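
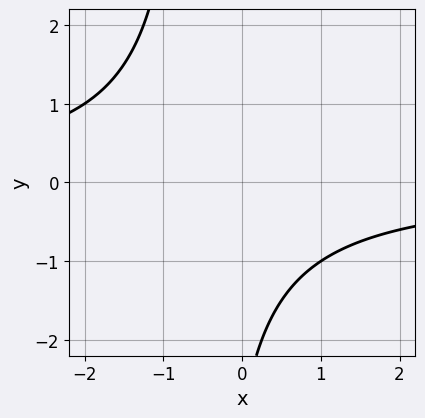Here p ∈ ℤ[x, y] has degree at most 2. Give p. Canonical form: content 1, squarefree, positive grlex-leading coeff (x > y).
(a) Degree: no degree-1 curve has this shape, so deg p = 2.
(b) Checking where it meets the axes: no x-intercept at any integer in the box; the curve avoids every integer y-axis point in the box.
(c) Matching integer coefficients to the picture gives p.

2*x*y + y + 3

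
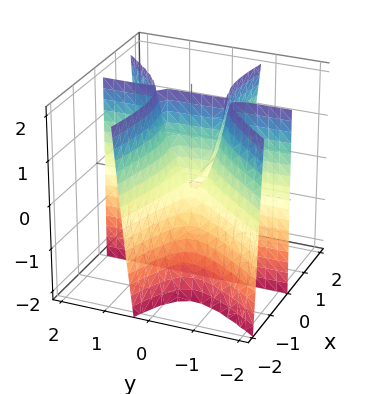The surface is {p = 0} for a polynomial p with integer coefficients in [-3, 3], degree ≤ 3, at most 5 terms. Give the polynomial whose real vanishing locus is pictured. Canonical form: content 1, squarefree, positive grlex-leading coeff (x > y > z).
(a) Degree: the shape is more complex than any degree-2 surface, so deg p = 3.
(b) Observable constraints: it crosses the x-axis at the gridline x = 0; every point of the z-axis in the box is on the surface; every point of the y-axis in the box is on the surface.
(c) Putting this together gives p.

x^3 + 3*x^2*y - 3*x*y^2 + x*z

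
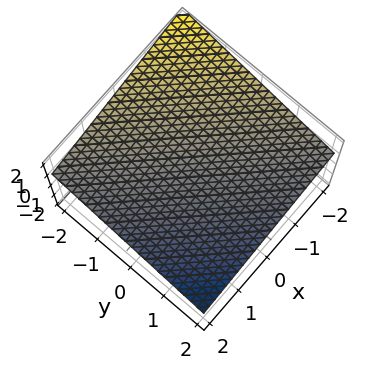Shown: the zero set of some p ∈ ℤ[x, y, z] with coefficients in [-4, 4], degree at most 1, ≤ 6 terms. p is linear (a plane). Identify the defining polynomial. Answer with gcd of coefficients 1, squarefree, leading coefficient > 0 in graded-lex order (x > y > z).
x + y + 3*z - 2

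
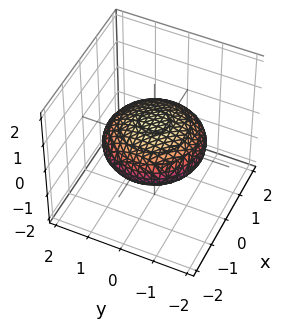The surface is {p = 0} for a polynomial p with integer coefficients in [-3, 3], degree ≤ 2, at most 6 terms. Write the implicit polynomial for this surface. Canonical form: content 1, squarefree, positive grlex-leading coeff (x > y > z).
x^2 + y^2 + 3*z^2 - 2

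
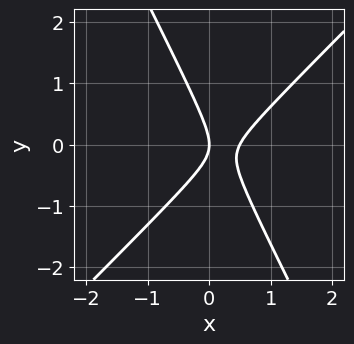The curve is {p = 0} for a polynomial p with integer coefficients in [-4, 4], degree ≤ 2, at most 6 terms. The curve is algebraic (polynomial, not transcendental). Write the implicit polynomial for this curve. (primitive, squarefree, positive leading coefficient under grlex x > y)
1. deg p = 2.
2. Checking where it meets the axes: it crosses the x-axis at the gridline x = 0; it meets the y-axis at y = 0 (among the integer gridlines).
3. Assembling these constraints gives the stated polynomial.

2*x^2 - x*y - y^2 - x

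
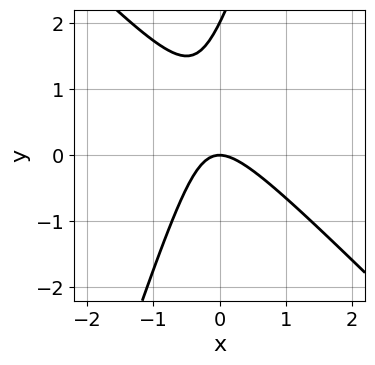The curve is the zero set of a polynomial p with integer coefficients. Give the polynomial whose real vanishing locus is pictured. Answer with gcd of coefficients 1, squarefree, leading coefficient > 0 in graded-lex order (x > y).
3*x^2 + 2*x*y - y^2 + 2*y

1. Degree: no degree-1 curve has this shape, so deg p = 2.
2. Against the integer gridlines: the y-axis gridline crossings are at y ∈ {0, 2}; it crosses the x-axis at the gridline x = 0.
3. The integer polynomial consistent with all of this is the stated p.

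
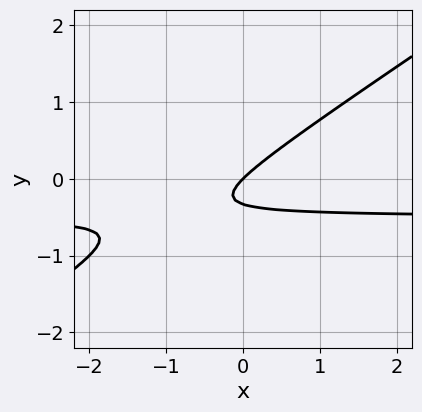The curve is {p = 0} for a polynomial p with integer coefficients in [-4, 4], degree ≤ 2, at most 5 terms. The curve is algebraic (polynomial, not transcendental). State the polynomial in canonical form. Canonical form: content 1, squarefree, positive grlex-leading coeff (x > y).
2*x*y - 3*y^2 + x - y

Degree: no degree-1 curve has this shape, so deg p = 2.
Observable constraints: it meets the x-axis at x = 0 (among the integer gridlines); one y-axis crossing is at y = 0.
The integer polynomial consistent with all of this is the stated p.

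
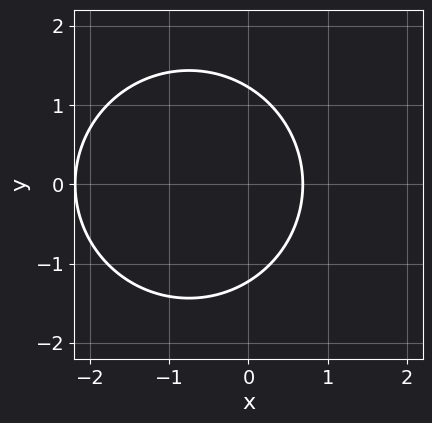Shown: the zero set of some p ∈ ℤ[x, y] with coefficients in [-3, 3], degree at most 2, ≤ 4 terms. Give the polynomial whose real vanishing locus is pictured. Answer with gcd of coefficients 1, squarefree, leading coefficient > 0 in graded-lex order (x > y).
2*x^2 + 2*y^2 + 3*x - 3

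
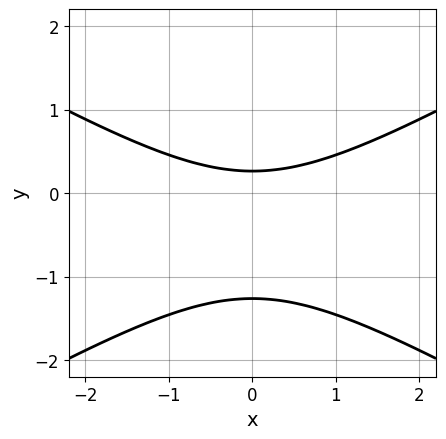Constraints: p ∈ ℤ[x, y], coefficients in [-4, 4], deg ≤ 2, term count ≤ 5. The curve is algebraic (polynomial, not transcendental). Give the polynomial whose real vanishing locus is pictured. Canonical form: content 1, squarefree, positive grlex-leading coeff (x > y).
x^2 - 3*y^2 - 3*y + 1

First, deg p = 2.
Then, symmetries: it's symmetric under x → −x, forcing even powers of x.
Then, reading off the gridlines: it misses every integer gridline on the x-axis.
Finally, matching integer coefficients to the picture gives p.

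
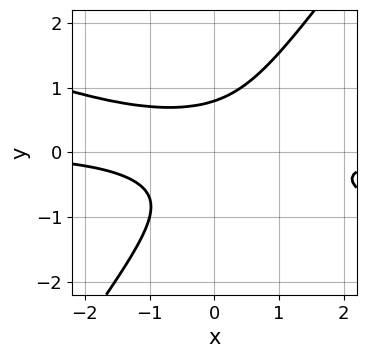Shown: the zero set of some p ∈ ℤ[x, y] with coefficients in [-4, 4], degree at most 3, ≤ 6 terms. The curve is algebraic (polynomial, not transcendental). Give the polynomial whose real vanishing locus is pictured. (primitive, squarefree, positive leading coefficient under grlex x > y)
Degree: a generic line meets the curve in up to 3 points, so deg p = 3.
Against the integer gridlines: it misses every integer gridline on the x-axis.
Matching integer coefficients to the picture gives p.

x^2*y + 2*x*y^2 - 2*y^3 + 1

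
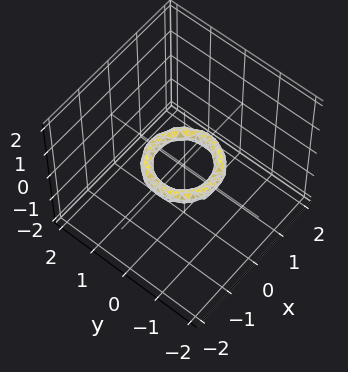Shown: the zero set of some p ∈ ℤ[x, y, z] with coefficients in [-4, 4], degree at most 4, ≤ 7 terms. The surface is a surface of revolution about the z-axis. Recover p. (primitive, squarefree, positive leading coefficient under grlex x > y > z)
2*x^4 + 4*x^2*y^2 + 2*y^4 - 3*x^2 - 3*y^2 + 3*z^2 + 1

Degree: no degree-3 surface has this shape, so deg p = 4.
Symmetries: the z-axis is an axis of rotation, so x and y enter only as x² + y².
Checking where it meets the axes: a circular section at z = 0 has radius between 0 and 1; among the integer gridlines, it crosses the y-axis at y ∈ {-1, 1}; no z-intercept at any integer in the box.
The integer polynomial consistent with all of this is the stated p. Check: (1, 0, 0) on the x-axis lies on the surface, and p(1, 0, 0) = 0. ✓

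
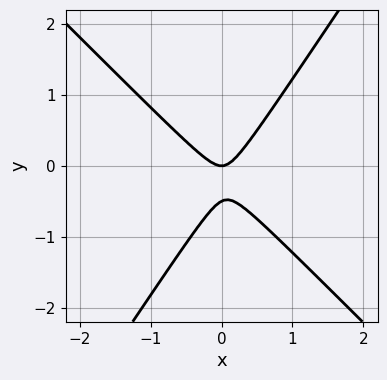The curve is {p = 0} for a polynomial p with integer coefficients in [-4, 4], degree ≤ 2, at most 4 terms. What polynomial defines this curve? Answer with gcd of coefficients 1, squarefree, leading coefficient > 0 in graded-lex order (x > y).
3*x^2 + x*y - 2*y^2 - y

(a) The degree is 2 — the shape is more complex than any degree-1 curve.
(b) Checking where it meets the axes: it meets the x-axis at x = 0 (among the integer gridlines); it meets the y-axis at y = 0 (among the integer gridlines).
(c) Solving for integer coefficients yields p as stated.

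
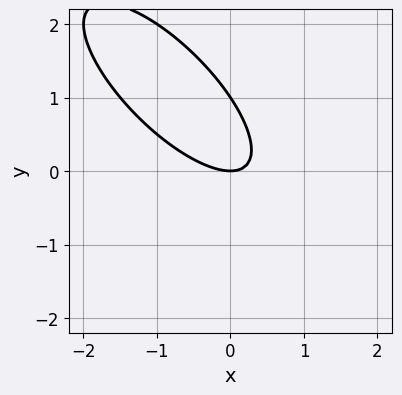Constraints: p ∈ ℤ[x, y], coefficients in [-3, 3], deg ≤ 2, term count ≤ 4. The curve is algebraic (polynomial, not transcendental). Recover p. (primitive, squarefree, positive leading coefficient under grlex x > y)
2*x^2 + 3*x*y + 2*y^2 - 2*y

1. deg p = 2. A generic line meets the curve in up to 2 points.
2. Observable constraints: one x-axis crossing is at x = 0; the y-axis gridline crossings are at y ∈ {0, 1}.
3. Solving for integer coefficients yields p as stated.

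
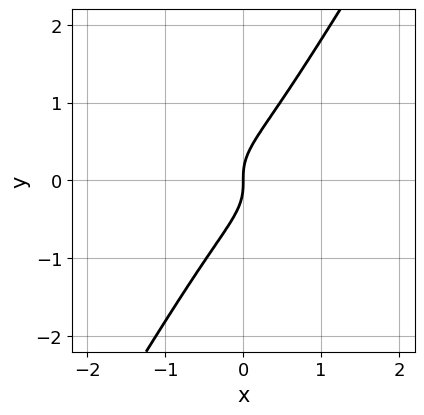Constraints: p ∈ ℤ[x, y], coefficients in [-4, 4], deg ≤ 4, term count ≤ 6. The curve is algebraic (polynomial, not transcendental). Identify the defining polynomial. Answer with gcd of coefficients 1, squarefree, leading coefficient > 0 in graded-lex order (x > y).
deg p = 3. No degree-2 curve has this shape.
Reading off the gridlines: one x-axis crossing is at x = 0; it meets the y-axis at y = 0 (among the integer gridlines).
Together with the visible shape, these determine p as stated.

x^3 + 3*x*y^2 - 2*y^3 + x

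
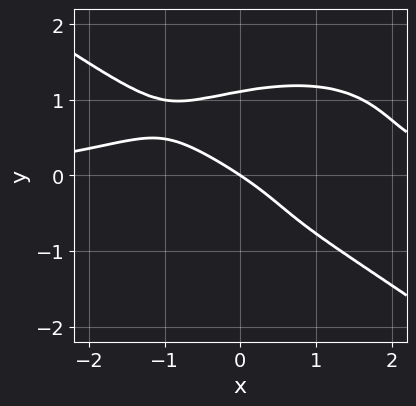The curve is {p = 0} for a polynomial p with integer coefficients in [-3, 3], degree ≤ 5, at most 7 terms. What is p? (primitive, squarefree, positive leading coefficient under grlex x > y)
Degree: no degree-3 curve has this shape, so deg p = 4.
From the axis intercepts and sections: one y-axis crossing is at y = 0; it crosses the x-axis at the gridline x = 0.
Together with the visible shape, these determine p as stated.

x^3*y + 3*y^4 - y^2 - 2*x - 3*y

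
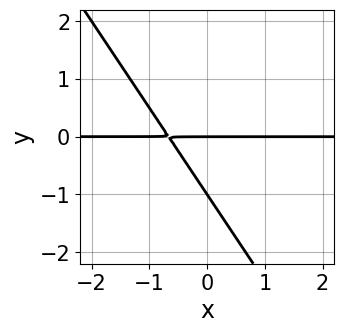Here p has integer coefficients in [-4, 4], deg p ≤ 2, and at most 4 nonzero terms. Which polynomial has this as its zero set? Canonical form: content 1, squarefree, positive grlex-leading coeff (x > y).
First, deg p = 2. A generic line meets the curve in up to 2 points.
Then, from the visible intercepts: among the integer gridlines, it crosses the y-axis at y ∈ {-1, 0}; the visible x-axis segment lies entirely on the curve.
Finally, solving for integer coefficients yields p as stated.

3*x*y + 2*y^2 + 2*y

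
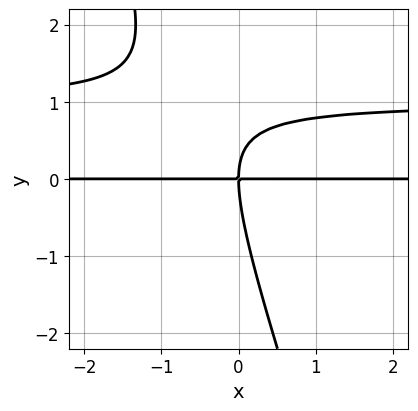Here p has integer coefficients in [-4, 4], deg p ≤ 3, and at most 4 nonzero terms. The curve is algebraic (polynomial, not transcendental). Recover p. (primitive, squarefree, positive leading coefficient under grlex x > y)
3*x*y^2 + y^3 - 3*x*y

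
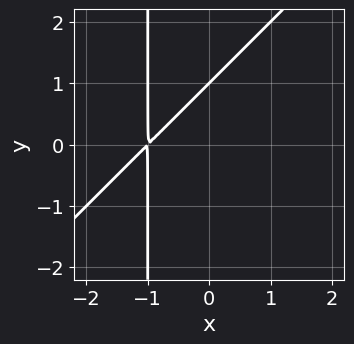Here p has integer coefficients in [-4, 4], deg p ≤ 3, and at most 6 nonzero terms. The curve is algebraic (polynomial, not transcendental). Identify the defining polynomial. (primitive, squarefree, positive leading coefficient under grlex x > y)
x^2 - x*y + 2*x - y + 1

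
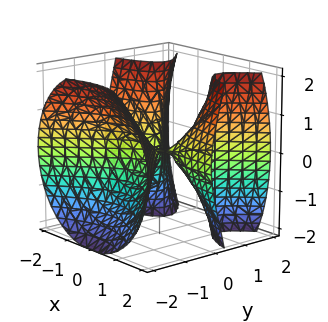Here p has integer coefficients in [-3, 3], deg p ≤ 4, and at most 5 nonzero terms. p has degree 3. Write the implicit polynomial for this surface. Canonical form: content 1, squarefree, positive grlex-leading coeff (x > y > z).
First, the degree is 3 — the shape is more complex than any degree-2 surface.
Next, reading off the gridlines: one y-axis crossing is at y = 0; it meets the z-axis at z = 0 (among the integer gridlines); the visible x-axis segment lies entirely on the surface.
Finally, these observations pin down the coefficients.

3*x^2*y - 3*y^3 + 2*y*z^2 - 2*z^2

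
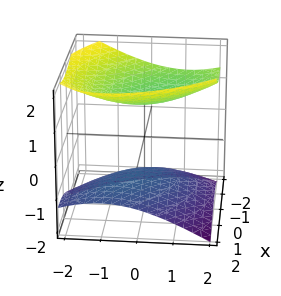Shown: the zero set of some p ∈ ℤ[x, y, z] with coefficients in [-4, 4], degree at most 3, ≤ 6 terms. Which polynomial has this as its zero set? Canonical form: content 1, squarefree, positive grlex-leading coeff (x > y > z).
The picture has 2 separate pieces. Treating them together as one polynomial.
The degree is 2 — no degree-1 surface has this shape.
Observable constraints: among the integer gridlines, it crosses the z-axis at z ∈ {-1, 1}; no y-intercept at any integer in the box; it misses every integer gridline on the x-axis.
Fitting integer coefficients to these (and the overall shape) gives p.

x^2 + x*y + x*z + y^2 - 2*z^2 + 2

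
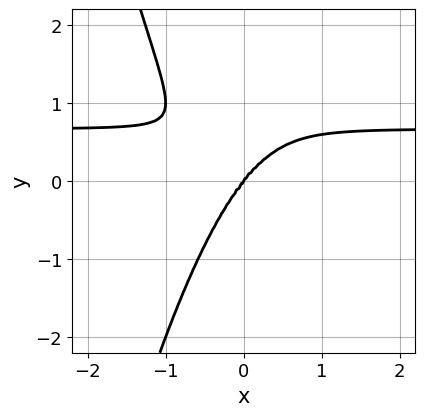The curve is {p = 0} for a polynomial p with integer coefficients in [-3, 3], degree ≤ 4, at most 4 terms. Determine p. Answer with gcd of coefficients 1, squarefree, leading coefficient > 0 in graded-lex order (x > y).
3*x^3*y - 2*x^3 + y^3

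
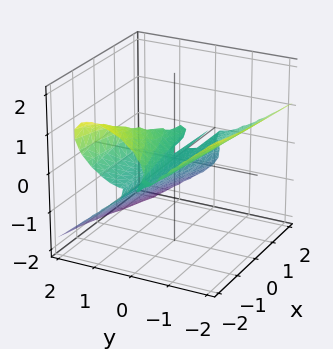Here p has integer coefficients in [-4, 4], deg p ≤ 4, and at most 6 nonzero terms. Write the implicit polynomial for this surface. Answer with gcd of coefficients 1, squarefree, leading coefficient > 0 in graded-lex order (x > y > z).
First, deg p = 3. No degree-2 surface has this shape.
Then, from the visible intercepts: the visible x-axis segment lies entirely on the surface; it meets the z-axis at z = 0 (among the integer gridlines); one y-axis crossing is at y = 0.
Finally, solving for integer coefficients yields p as stated.

x*z^2 + y^3 + 2*z^3 - 2*y*z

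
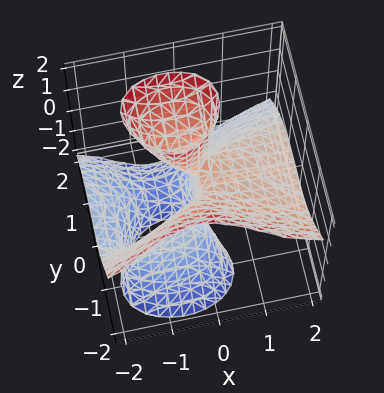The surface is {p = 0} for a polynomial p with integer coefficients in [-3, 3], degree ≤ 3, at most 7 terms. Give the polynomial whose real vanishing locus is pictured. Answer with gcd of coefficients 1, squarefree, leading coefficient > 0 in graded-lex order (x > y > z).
1. deg p = 3. No degree-2 surface has this shape.
2. Reading off the gridlines: the visible z-axis segment lies entirely on the surface; it crosses the y-axis at the gridline y = 0; it crosses the x-axis at the gridline x = 0.
3. Solving for integer coefficients yields p as stated.

3*x^2*z + 3*y^3 - 2*y*z^2 + 3*x*z - 2*x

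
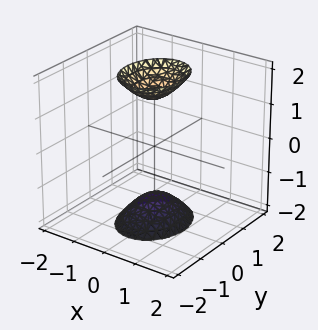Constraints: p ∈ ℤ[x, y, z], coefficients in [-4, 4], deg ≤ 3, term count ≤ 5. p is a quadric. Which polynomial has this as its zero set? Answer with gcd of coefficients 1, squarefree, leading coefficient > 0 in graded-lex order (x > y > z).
(a) There are 2 components. They look like related sheets of one shape, so recover p as a whole.
(b) The degree is 2 — two sheets facing apart; a quadric.
(c) Symmetries: it's symmetric under x → −x, forcing even powers of x; the z ↦ −z reflection is a symmetry, so z appears only in even powers; it's symmetric under y → −y, forcing even powers of y.
(d) From the axis intercepts and sections: no y-intercept at any integer in the box; it misses every integer gridline on the x-axis.
(e) Together with the visible shape, these determine p as stated.

3*x^2 + 2*y^2 - z^2 + 2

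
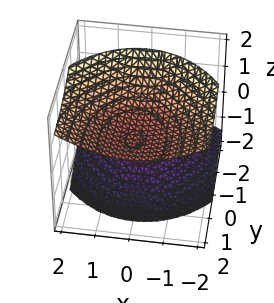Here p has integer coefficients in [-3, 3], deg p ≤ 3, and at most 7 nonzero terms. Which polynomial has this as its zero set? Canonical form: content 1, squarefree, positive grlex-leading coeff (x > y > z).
2*x^2 + y^2 - 3*y*z - 3*z^2 + 3

(a) There are 2 components.
(b) The degree is 2 — the shape is more complex than any degree-1 surface.
(c) From the axis intercepts and sections: among the integer gridlines, it crosses the z-axis at z ∈ {-1, 1}; the surface avoids every integer x-axis point in the box.
(d) Matching integer coefficients to the picture gives p.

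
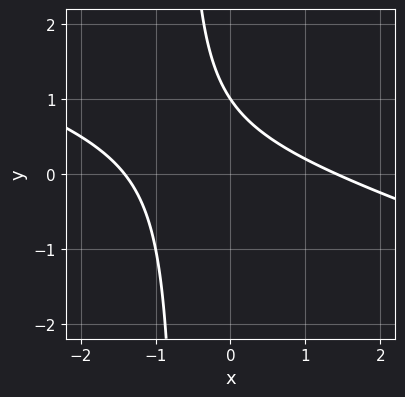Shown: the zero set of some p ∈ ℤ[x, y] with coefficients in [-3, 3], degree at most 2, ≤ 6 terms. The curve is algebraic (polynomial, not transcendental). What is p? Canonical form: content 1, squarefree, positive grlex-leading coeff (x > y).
x^2 + 3*x*y + 2*y - 2

1. The degree is 2 — the shape is more complex than any degree-1 curve.
2. Observable constraints: one y-axis crossing is at y = 1.
3. Matching integer coefficients to the picture gives p.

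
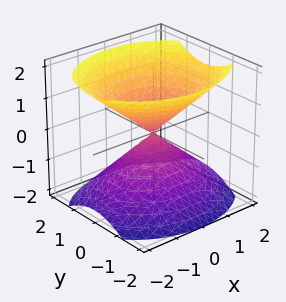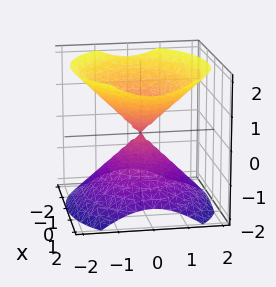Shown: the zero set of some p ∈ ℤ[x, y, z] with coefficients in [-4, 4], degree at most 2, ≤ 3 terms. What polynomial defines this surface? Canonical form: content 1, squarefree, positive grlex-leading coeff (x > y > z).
1. I count 2 distinct pieces.
2. The degree is 2 — a double cone through the origin; a quadric.
3. Symmetries: mirror symmetry z ↦ −z ⇒ only even powers of z; the y ↦ −y reflection is a symmetry, so y appears only in even powers; the x ↦ −x reflection is a symmetry, so x appears only in even powers.
4. From the visible intercepts: it crosses the z-axis at the gridline z = 0; it crosses the x-axis at the gridline x = 0; one y-axis crossing is at y = 0.
5. Assembling these constraints gives the stated polynomial.

2*x^2 + 3*y^2 - 3*z^2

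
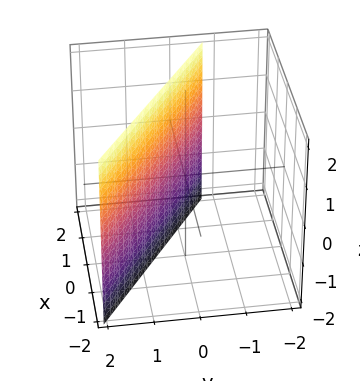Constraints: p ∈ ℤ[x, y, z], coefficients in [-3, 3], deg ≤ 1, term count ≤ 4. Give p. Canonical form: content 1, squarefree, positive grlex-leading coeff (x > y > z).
2*x + 3*y - 2

1. The degree is 1 — the surface is flat (a plane).
2. From the axis intercepts and sections: it crosses the x-axis at the gridline x = 1; no z-intercept at any integer in the box.
3. The integer polynomial consistent with all of this is the stated p.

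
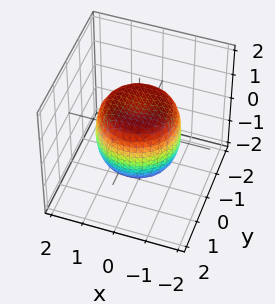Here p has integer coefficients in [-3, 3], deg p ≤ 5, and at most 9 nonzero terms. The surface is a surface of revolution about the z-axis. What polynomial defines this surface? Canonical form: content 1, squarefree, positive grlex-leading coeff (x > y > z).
x^4 + 2*x^2*y^2 + y^4 - x^2 - y^2 + z^2 - 1

(a) Degree: the shape is more complex than any degree-3 surface, so deg p = 4.
(b) Symmetries: the surface is invariant under rotation about z: p = q(x² + y², z).
(c) From the visible intercepts: a circular section at z = 0 has radius between 1 and 2; the z-axis gridline crossings are at z ∈ {-1, 1}.
(d) The integer polynomial consistent with all of this is the stated p.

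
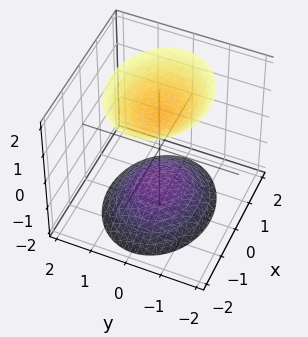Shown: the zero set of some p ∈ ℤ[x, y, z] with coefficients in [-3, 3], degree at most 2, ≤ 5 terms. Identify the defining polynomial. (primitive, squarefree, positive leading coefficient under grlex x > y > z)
2*x^2 + 3*y^2 - 2*z^2 + 3

First, I count 2 distinct pieces.
Next, deg p = 2.
Then, symmetries: mirror symmetry x ↦ −x ⇒ only even powers of x; the z ↦ −z reflection is a symmetry, so z appears only in even powers; mirror symmetry y ↦ −y ⇒ only even powers of y.
Next, reading off the gridlines: no x-intercept at any integer in the box; no y-intercept at any integer in the box.
Finally, together with the visible shape, these determine p as stated.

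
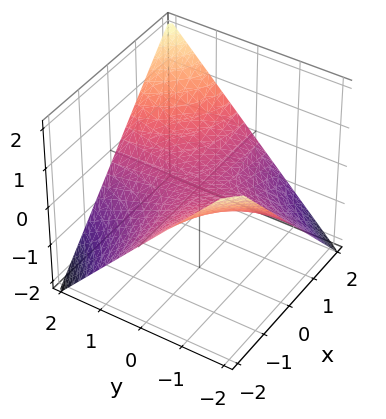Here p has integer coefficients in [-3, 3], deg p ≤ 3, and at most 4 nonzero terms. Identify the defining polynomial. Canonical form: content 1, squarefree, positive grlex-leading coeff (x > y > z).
Degree: a hyperbolic paraboloid; a quadric, so deg p = 2.
From the axis intercepts and sections: the visible x-axis segment lies entirely on the surface; the visible y-axis segment lies entirely on the surface.
The integer polynomial consistent with all of this is the stated p.

x*y - 2*z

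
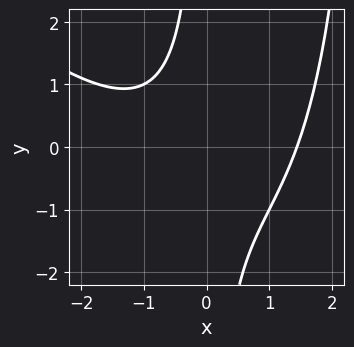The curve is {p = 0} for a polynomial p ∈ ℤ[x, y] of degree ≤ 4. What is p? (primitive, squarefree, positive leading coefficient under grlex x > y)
x^3 + x^2*y - 3*x*y - 3

(a) The degree is 3 — the shape is more complex than any degree-2 curve.
(b) Against the integer gridlines: no y-intercept at any integer in the box.
(c) These observations pin down the coefficients.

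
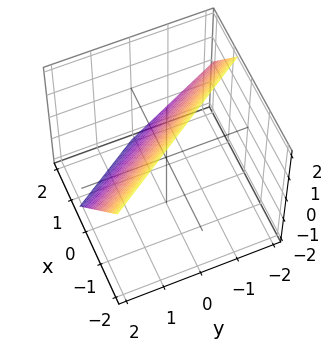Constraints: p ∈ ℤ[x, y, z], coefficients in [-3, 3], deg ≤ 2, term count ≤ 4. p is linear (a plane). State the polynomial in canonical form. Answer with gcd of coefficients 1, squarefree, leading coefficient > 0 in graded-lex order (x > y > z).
3*x + 2*y + 2*z - 2

1. deg p = 1. Every cross-section is a straight line — this is a plane.
2. From the axis intercepts and sections: it crosses the y-axis at the gridline y = 1; it meets the z-axis at z = 1 (among the integer gridlines).
3. Matching integer coefficients to the picture gives p.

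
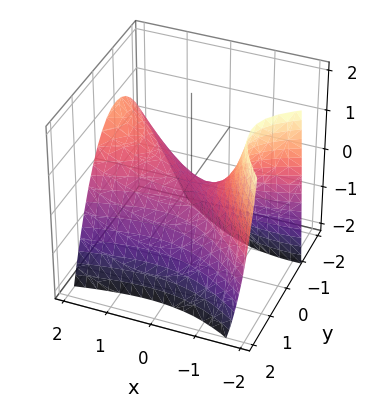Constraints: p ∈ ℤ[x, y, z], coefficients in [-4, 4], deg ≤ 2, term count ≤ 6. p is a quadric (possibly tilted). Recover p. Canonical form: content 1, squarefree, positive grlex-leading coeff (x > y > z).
First, deg p = 2. No degree-1 surface has this shape.
Then, observable constraints: it meets the z-axis at z = 0 (among the integer gridlines); one y-axis crossing is at y = 0; it crosses the x-axis at the gridline x = 0.
Finally, matching integer coefficients to the picture gives p.

x^2 - 2*x*y - x*z - 3*y^2 - 3*z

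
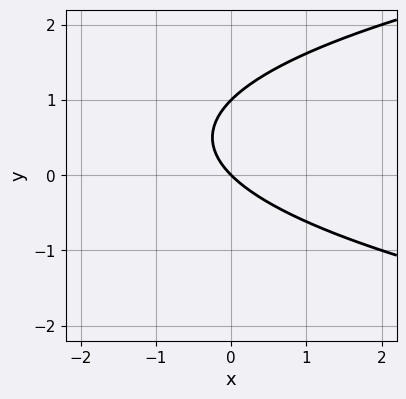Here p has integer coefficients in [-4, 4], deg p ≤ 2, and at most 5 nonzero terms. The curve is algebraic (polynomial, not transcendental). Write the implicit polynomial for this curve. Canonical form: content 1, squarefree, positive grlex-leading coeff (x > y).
(a) Degree: no degree-1 curve has this shape, so deg p = 2.
(b) Checking where it meets the axes: one x-axis crossing is at x = 0; among the integer gridlines, it crosses the y-axis at y ∈ {0, 1}.
(c) Matching integer coefficients to the picture gives p.

y^2 - x - y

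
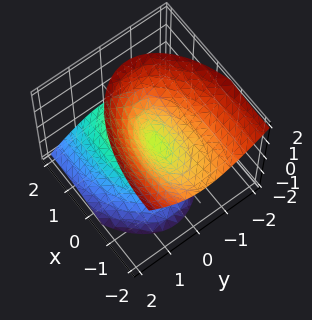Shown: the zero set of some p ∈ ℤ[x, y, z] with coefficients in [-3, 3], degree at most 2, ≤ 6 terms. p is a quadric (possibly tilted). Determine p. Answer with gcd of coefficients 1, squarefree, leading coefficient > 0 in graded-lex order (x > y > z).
x^2 + 2*x*z + 3*y^2 + y*z - 2*z^2

First, the picture has 2 separate pieces.
Then, deg p = 2.
Then, against the integer gridlines: it meets the y-axis at y = 0 (among the integer gridlines); one x-axis crossing is at x = 0; it crosses the z-axis at the gridline z = 0.
Finally, the integer polynomial consistent with all of this is the stated p.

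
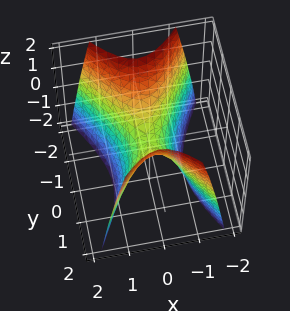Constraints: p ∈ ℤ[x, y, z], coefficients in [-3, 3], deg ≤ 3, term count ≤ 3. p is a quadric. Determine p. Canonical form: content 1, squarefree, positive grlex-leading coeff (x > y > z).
2*x^2 - y^2 + z

(a) Degree: a hyperbolic paraboloid; a quadric, so deg p = 2.
(b) Symmetries: it's symmetric under y → −y, forcing even powers of y; mirror symmetry x ↦ −x ⇒ only even powers of x.
(c) From the axis intercepts and sections: it meets the y-axis at y = 0 (among the integer gridlines); it crosses the z-axis at the gridline z = 0; it crosses the x-axis at the gridline x = 0.
(d) Assembling these constraints gives the stated polynomial.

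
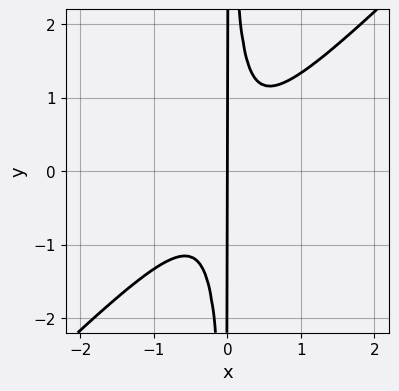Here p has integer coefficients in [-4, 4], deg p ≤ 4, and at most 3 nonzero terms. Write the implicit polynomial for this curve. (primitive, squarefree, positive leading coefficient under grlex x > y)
3*x^3 - 3*x^2*y + x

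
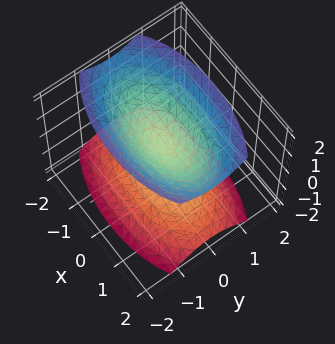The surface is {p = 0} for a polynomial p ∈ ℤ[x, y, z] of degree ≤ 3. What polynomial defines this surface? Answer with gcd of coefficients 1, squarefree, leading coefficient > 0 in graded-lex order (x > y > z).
First, I count 2 distinct pieces. Treating them together as one polynomial.
Next, the degree is 2 — two sheets facing apart; a quadric.
Next, symmetries: the y ↦ −y reflection is a symmetry, so y appears only in even powers; mirror symmetry z ↦ −z ⇒ only even powers of z; the x ↦ −x reflection is a symmetry, so x appears only in even powers.
Next, from the axis intercepts and sections: the surface avoids every integer y-axis point in the box; it misses every integer gridline on the x-axis.
Finally, these observations pin down the coefficients.

x^2 + 3*y^2 - 2*z^2 + 1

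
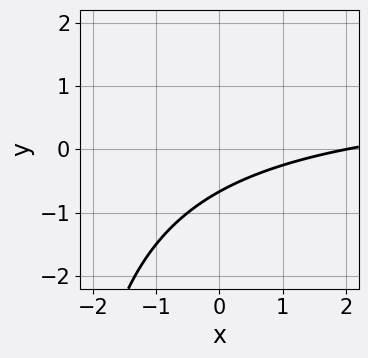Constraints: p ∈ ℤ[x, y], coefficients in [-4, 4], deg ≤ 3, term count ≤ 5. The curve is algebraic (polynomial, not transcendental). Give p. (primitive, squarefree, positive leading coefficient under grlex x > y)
(a) deg p = 2. A generic line meets the curve in up to 2 points.
(b) From the axis intercepts and sections: one x-axis crossing is at x = 2.
(c) These observations pin down the coefficients.

x*y - x + 3*y + 2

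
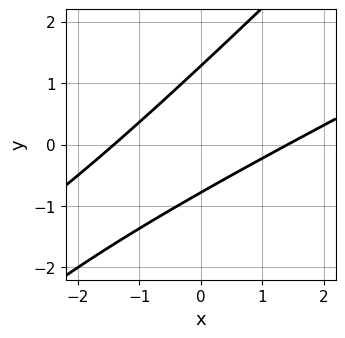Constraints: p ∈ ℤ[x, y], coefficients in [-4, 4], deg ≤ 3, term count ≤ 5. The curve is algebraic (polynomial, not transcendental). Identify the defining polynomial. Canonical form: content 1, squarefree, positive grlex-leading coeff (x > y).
(a) deg p = 2. A generic line meets the curve in up to 2 points.
(b) Solving for integer coefficients yields p as stated.

x^2 - 3*x*y + 2*y^2 - y - 2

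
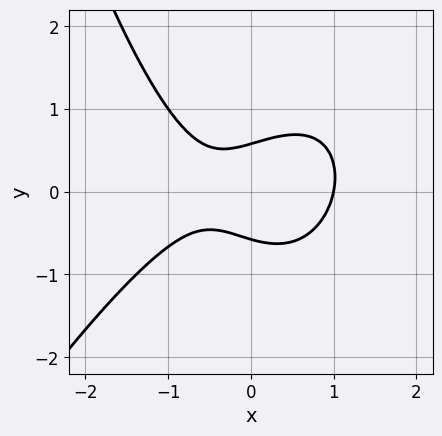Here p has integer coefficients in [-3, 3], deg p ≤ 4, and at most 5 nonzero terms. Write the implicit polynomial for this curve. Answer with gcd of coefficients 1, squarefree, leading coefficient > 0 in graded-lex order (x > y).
(a) The degree is 3 — no degree-2 curve has this shape.
(b) From the visible intercepts: it crosses the x-axis at the gridline x = 1.
(c) These observations pin down the coefficients.

2*x^3 - x^2*y + 3*y^2 - x - 1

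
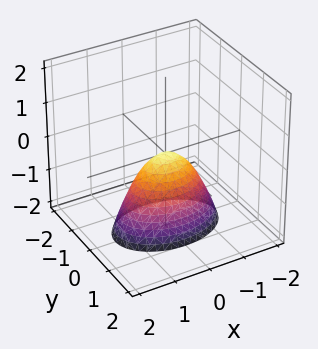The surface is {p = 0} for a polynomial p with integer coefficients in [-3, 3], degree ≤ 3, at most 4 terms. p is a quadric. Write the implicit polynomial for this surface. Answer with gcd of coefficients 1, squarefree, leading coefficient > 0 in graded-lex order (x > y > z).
First, the degree is 2 — a single bowl opening along one axis; a quadric.
Next, symmetries: it's symmetric under y → −y, forcing even powers of y; mirror symmetry x ↦ −x ⇒ only even powers of x.
Next, reading off the gridlines: it meets the y-axis at y = 0 (among the integer gridlines); it crosses the z-axis at the gridline z = 0; one x-axis crossing is at x = 0.
Finally, fitting integer coefficients to these (and the overall shape) gives p.

x^2 + 2*y^2 + z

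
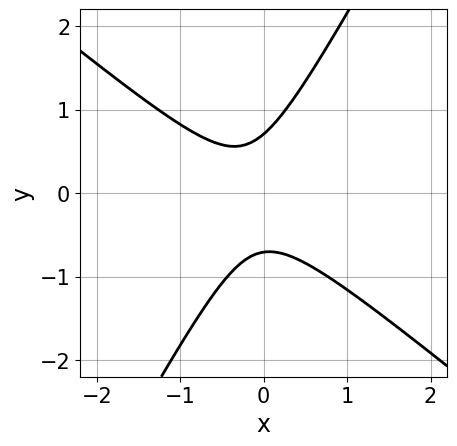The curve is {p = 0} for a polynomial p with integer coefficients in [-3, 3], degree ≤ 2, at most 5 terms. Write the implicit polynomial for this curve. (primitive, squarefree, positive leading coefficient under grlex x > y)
3*x^2 + 2*x*y - 2*y^2 + x + 1

1. Degree: no degree-1 curve has this shape, so deg p = 2.
2. Reading off the gridlines: no x-intercept at any integer in the box.
3. These observations pin down the coefficients.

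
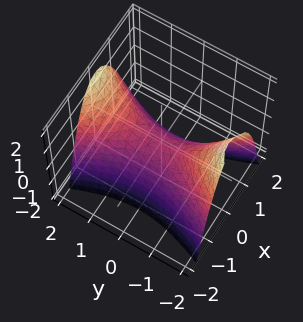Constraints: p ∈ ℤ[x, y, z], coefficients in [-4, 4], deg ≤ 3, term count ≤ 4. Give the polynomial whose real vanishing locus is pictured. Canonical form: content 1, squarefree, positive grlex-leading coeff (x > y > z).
deg p = 2. A hyperbolic paraboloid; a quadric.
Symmetries: it's symmetric under y → −y, forcing even powers of y; it's symmetric under x → −x, forcing even powers of x.
Against the integer gridlines: one x-axis crossing is at x = 0; it crosses the y-axis at the gridline y = 0; it crosses the z-axis at the gridline z = 0.
Putting this together gives p.

3*x^2 - y^2 + 2*z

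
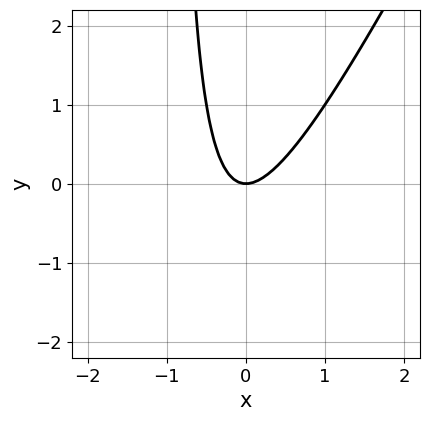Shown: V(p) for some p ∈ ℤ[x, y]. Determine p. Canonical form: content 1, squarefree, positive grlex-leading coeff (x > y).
1. Degree: the shape is more complex than any degree-1 curve, so deg p = 2.
2. Against the integer gridlines: one x-axis crossing is at x = 0; it meets the y-axis at y = 0 (among the integer gridlines).
3. Solving for integer coefficients yields p as stated.

2*x^2 - x*y - y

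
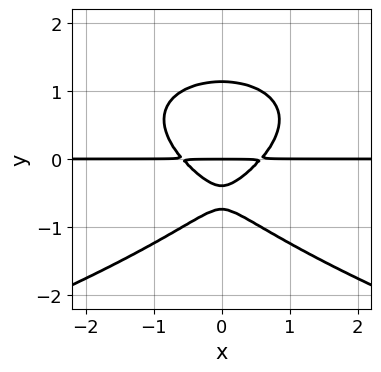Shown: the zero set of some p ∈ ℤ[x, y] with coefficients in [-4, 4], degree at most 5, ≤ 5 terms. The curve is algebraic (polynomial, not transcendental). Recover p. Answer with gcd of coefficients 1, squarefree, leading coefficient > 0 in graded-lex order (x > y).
3*y^4 + 3*x^2*y - 3*y^2 - y

1. deg p = 4. The shape is more complex than any degree-3 curve.
2. Symmetries: it's symmetric under x → −x, forcing even powers of x.
3. From the axis intercepts and sections: every point of the x-axis in the box is on the curve; it crosses the y-axis at the gridline y = 0.
4. The integer polynomial consistent with all of this is the stated p.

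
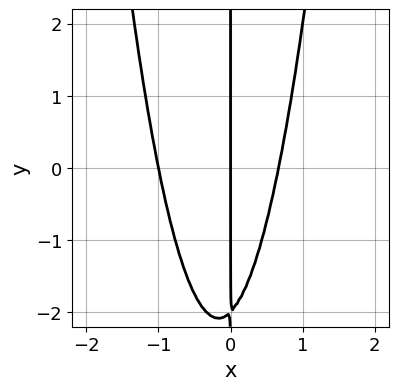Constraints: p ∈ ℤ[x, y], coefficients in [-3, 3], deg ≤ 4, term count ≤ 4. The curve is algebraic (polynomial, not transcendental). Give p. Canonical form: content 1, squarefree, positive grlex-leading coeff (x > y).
3*x^3 + x^2 - x*y - 2*x

First, degree: the shape is more complex than any degree-2 curve, so deg p = 3.
Then, observable constraints: among the integer gridlines, it crosses the x-axis at x ∈ {-1, 0}; the visible y-axis segment lies entirely on the curve.
Finally, these observations pin down the coefficients.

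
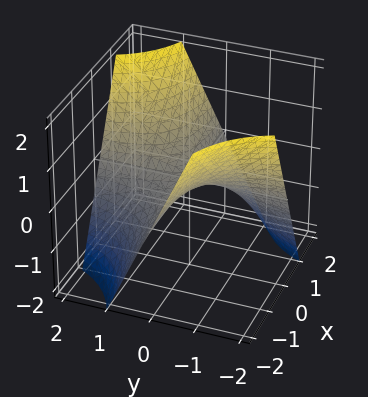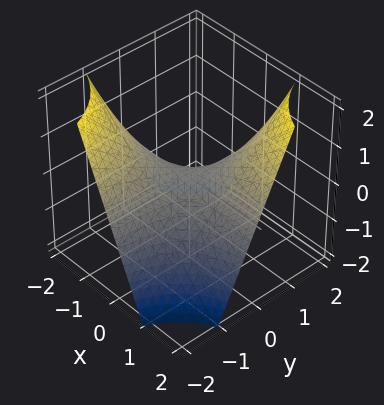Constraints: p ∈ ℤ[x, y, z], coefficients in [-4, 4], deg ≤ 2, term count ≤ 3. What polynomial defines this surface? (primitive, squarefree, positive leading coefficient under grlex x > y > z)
x*y - z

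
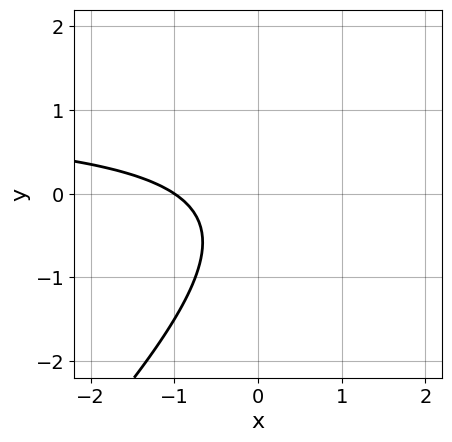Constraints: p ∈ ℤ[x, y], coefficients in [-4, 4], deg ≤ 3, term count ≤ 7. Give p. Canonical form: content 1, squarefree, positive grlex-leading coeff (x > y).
2*x*y - 2*y^2 - 2*x - y - 2

1. deg p = 2. No degree-1 curve has this shape.
2. From the axis intercepts and sections: one x-axis crossing is at x = -1; it misses every integer gridline on the y-axis.
3. These observations pin down the coefficients.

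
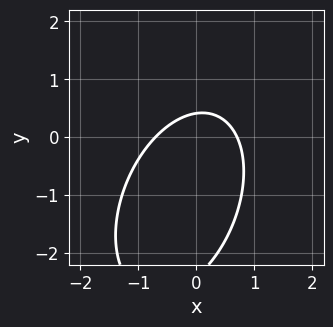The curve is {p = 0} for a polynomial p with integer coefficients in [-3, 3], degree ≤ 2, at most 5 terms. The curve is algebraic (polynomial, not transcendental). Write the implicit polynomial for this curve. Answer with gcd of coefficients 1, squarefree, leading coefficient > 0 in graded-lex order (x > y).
2*x^2 - x*y + y^2 + 2*y - 1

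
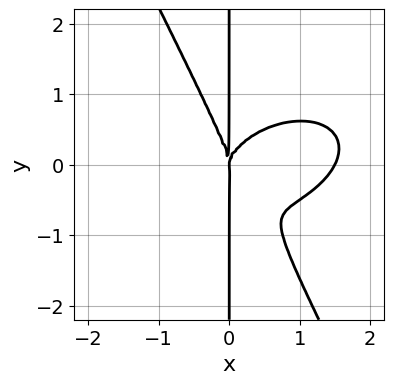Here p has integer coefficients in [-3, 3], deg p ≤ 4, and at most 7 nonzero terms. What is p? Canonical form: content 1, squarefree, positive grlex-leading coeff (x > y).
First, degree: no degree-3 curve has this shape, so deg p = 4.
Next, from the visible intercepts: every point of the y-axis in the box is on the curve; it meets the x-axis at x = 0 (among the integer gridlines).
Finally, fitting integer coefficients to these (and the overall shape) gives p.

2*x^4 - x^3*y + 3*x^2*y^2 + 2*x*y^3 - 3*x^3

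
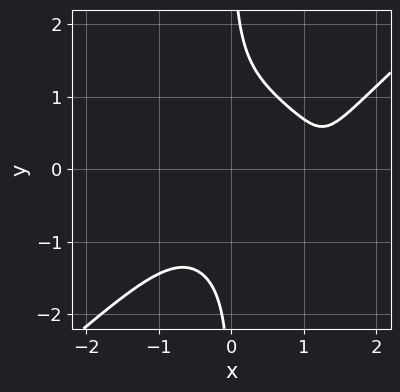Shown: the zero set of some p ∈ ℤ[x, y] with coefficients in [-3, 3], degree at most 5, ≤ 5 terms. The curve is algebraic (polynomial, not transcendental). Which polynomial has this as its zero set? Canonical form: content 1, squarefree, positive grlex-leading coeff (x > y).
2*x^4 - 3*x*y^3 - 3*x^3 - x + 3

First, deg p = 4. The shape is more complex than any degree-3 curve.
Then, checking where it meets the axes: the curve avoids every integer x-axis point in the box; the curve avoids every integer y-axis point in the box.
Finally, the integer polynomial consistent with all of this is the stated p.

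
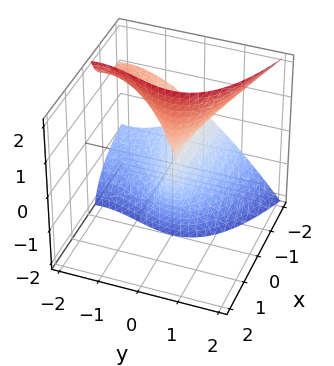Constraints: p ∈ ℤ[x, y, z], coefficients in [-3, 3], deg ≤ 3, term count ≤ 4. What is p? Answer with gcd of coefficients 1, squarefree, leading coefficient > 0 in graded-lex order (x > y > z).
2*x*z^2 + y^3 + 3*y^2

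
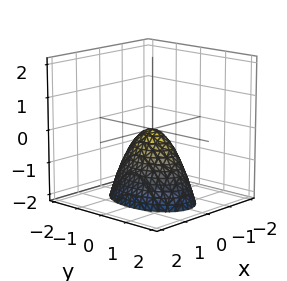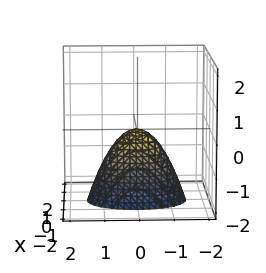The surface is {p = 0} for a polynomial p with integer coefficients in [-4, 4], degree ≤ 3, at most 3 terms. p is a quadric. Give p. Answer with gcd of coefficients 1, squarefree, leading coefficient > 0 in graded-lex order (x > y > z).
2*x^2 + y^2 + z

(a) The degree is 2 — a paraboloid; a quadric.
(b) Symmetries: it's symmetric under y → −y, forcing even powers of y; mirror symmetry x ↦ −x ⇒ only even powers of x.
(c) From the axis intercepts and sections: it meets the x-axis at x = 0 (among the integer gridlines); one z-axis crossing is at z = 0; one y-axis crossing is at y = 0.
(d) Solving for integer coefficients yields p as stated.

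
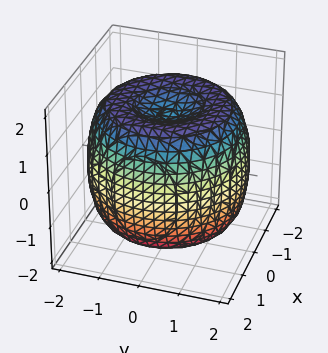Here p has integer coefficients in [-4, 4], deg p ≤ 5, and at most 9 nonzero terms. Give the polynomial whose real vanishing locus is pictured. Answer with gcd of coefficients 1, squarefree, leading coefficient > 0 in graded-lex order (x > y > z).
Degree: a generic line meets the surface in up to 4 points, so deg p = 4.
Symmetries: the z-axis is an axis of rotation, so x and y enter only as x² + y².
Reading off the gridlines: a circular section at z = 0 has radius between 1 and 2.
Together with the visible shape, these determine p as stated.

x^4 + 2*x^2*y^2 + y^4 - 3*x^2 - 3*y^2 + 2*z^2 - 3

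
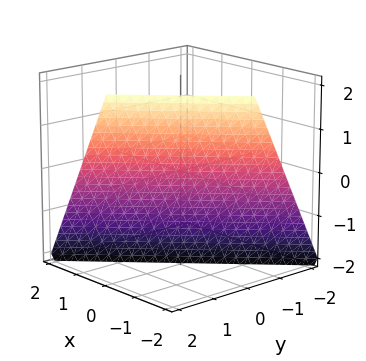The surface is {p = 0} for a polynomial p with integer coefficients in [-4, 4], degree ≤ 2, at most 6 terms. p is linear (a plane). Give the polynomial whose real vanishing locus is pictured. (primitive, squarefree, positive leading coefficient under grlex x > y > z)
1. Degree: the surface is flat (a plane), so deg p = 1.
2. From the visible intercepts: it meets the z-axis at z = -2 (among the integer gridlines); it crosses the y-axis at the gridline y = 1; it crosses the x-axis at the gridline x = -1.
3. Solving for integer coefficients yields p as stated.

2*x - 2*y + z + 2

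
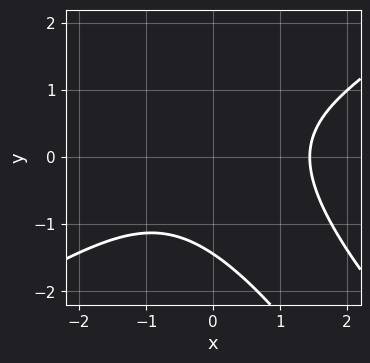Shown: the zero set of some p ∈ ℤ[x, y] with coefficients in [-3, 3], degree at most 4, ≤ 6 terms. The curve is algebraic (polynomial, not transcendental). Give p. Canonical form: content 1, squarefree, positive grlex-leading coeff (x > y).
x^3 - 2*x*y^2 - y^3 - 3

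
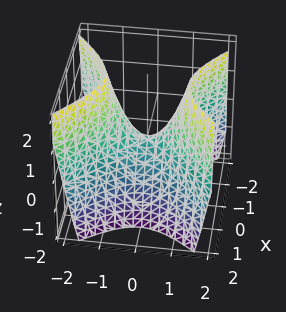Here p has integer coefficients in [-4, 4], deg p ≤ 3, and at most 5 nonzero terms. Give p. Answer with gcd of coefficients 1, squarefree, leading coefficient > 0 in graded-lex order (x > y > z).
(a) The degree is 2 — a hyperbolic paraboloid; a quadric.
(b) Symmetries: it's symmetric under y → −y, forcing even powers of y; the x ↦ −x reflection is a symmetry, so x appears only in even powers.
(c) Reading off the gridlines: it crosses the z-axis at the gridline z = 0; it crosses the x-axis at the gridline x = 0; it crosses the y-axis at the gridline y = 0.
(d) Solving for integer coefficients yields p as stated.

3*x^2 - 3*y^2 + 2*z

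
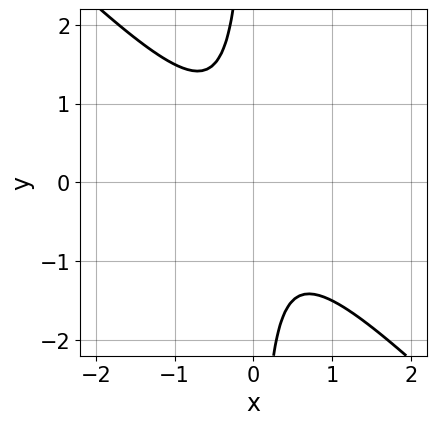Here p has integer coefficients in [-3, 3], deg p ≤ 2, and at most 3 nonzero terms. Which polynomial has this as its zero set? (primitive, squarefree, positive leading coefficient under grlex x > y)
2*x^2 + 2*x*y + 1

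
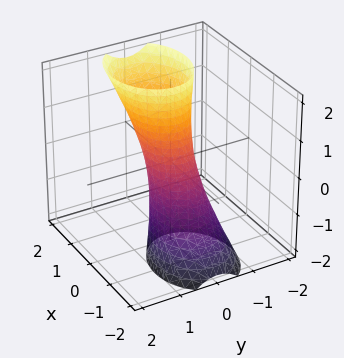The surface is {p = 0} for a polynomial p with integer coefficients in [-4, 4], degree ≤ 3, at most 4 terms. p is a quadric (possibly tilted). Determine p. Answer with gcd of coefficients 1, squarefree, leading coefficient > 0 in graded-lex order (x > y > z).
2*x^2 - 2*x*z + 3*y^2 - 1

(a) deg p = 2.
(b) Against the integer gridlines: the surface avoids every integer z-axis point in the box.
(c) Fitting integer coefficients to these (and the overall shape) gives p.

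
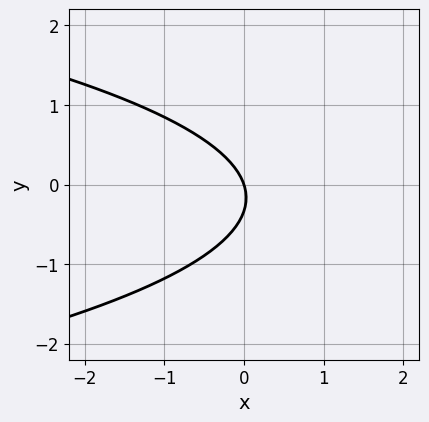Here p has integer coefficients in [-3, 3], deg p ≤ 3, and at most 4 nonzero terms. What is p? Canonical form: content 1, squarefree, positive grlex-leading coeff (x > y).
3*y^2 + 3*x + y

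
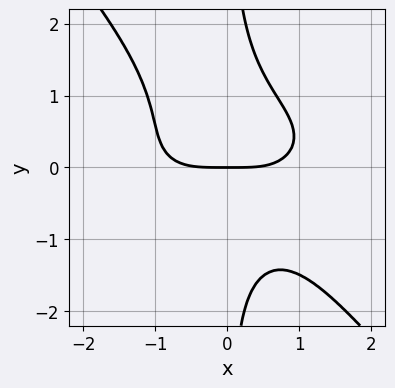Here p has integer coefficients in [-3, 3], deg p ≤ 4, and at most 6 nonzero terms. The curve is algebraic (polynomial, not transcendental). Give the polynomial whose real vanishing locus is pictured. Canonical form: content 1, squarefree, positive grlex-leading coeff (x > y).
x^4 + 3*x^2*y^2 + 3*x*y^3 - x*y^2 - 3*y

deg p = 4. No degree-3 curve has this shape.
Reading off the gridlines: one y-axis crossing is at y = 0; it meets the x-axis at x = 0 (among the integer gridlines).
Fitting integer coefficients to these (and the overall shape) gives p.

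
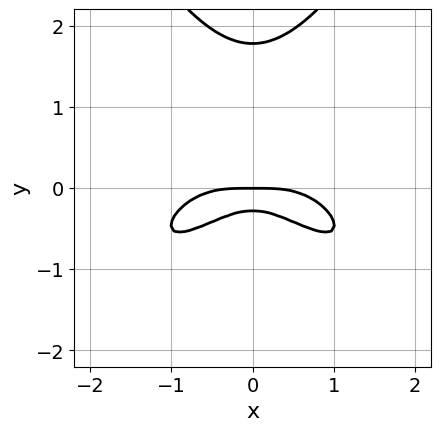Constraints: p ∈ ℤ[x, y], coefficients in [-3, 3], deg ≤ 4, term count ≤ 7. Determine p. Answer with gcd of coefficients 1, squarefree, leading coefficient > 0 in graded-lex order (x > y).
x^4 + 3*x^2*y - 2*y^3 + 3*y^2 + y

(a) The degree is 4 — a generic line meets the curve in up to 4 points.
(b) Symmetries: the x ↦ −x reflection is a symmetry, so x appears only in even powers.
(c) From the axis intercepts and sections: one x-axis crossing is at x = 0; it crosses the y-axis at the gridline y = 0.
(d) Matching integer coefficients to the picture gives p.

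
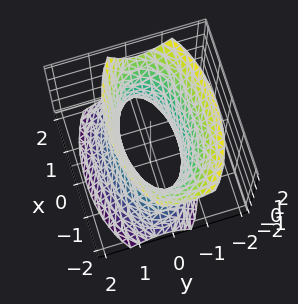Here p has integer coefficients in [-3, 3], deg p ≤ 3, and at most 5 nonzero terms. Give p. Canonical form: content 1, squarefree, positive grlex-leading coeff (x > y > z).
x^2 + 3*y^2 + y*z - z^2 - 2

First, deg p = 2. A generic line meets the surface in up to 2 points.
Next, from the axis intercepts and sections: it misses every integer gridline on the z-axis.
Finally, together with the visible shape, these determine p as stated.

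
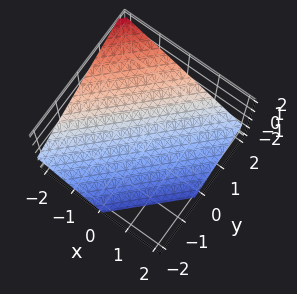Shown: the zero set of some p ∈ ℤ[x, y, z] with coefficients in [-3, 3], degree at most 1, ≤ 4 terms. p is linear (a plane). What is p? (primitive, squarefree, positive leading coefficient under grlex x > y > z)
2*x - 2*y + 3*z + 2

Degree: the surface is flat (a plane), so deg p = 1.
Checking where it meets the axes: it crosses the y-axis at the gridline y = 1; one x-axis crossing is at x = -1.
Matching integer coefficients to the picture gives p.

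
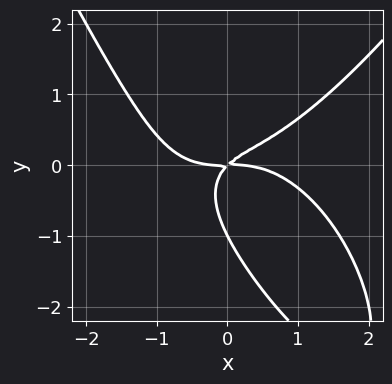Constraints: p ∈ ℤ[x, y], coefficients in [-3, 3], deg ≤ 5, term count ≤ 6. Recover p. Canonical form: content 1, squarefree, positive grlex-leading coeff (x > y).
x^4 - 2*x*y^2 - 2*y^3 + 2*x*y - 2*y^2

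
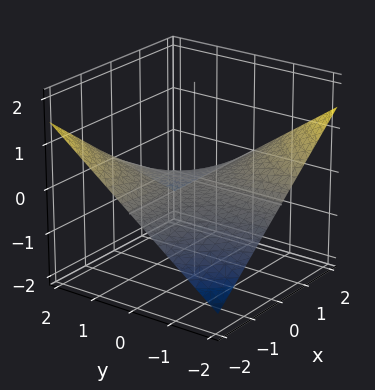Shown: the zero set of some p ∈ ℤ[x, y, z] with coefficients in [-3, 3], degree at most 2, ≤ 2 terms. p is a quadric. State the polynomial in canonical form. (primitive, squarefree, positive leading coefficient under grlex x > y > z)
First, deg p = 2.
Next, checking where it meets the axes: every point of the x-axis in the box is on the surface; it meets the z-axis at z = 0 (among the integer gridlines).
Finally, assembling these constraints gives the stated polynomial.

x*y + 3*z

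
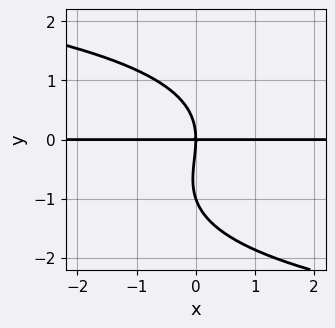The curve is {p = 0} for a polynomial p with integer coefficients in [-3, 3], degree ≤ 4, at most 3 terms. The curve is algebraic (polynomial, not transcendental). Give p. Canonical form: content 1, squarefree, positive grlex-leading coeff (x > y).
(a) The degree is 4 — a generic line meets the curve in up to 4 points.
(b) Observable constraints: the y-axis gridline crossings are at y ∈ {-1, 0}; every point of the x-axis in the box is on the curve.
(c) The integer polynomial consistent with all of this is the stated p.

y^4 + y^3 + 3*x*y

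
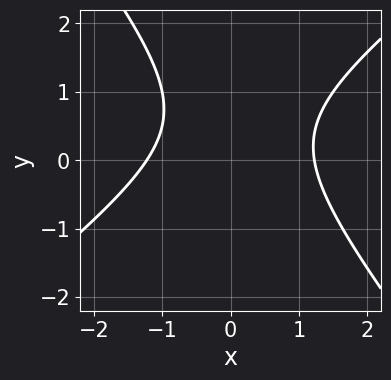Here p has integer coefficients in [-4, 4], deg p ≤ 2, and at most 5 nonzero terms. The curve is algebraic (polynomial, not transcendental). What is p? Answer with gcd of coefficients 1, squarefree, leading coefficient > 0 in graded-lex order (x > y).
First, the degree is 2 — the shape is more complex than any degree-1 curve.
Then, from the axis intercepts and sections: no y-intercept at any integer in the box.
Finally, putting this together gives p.

2*x^2 - x*y - 2*y^2 + 2*y - 3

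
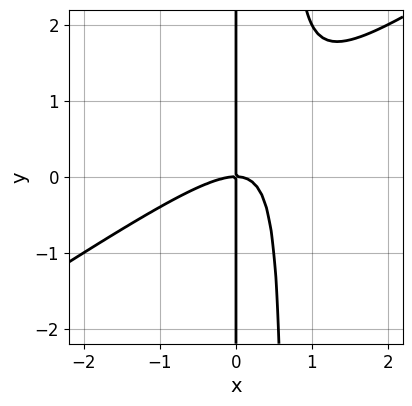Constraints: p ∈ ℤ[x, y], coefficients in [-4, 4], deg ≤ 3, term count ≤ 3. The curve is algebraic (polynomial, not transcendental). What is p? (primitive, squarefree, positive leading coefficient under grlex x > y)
2*x^3 - 3*x^2*y + 2*x*y

(a) Degree: no degree-2 curve has this shape, so deg p = 3.
(b) From the visible intercepts: every point of the y-axis in the box is on the curve; it crosses the x-axis at the gridline x = 0.
(c) Fitting integer coefficients to these (and the overall shape) gives p.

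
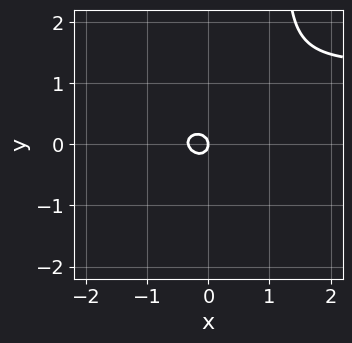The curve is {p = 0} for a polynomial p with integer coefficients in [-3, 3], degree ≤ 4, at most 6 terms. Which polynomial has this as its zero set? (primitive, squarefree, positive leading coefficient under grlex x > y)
2*x^2*y + 2*x*y^2 - 3*x^2 - 3*y^2 - x

deg p = 3.
Observable constraints: it meets the x-axis at x = 0 (among the integer gridlines); one y-axis crossing is at y = 0.
Solving for integer coefficients yields p as stated.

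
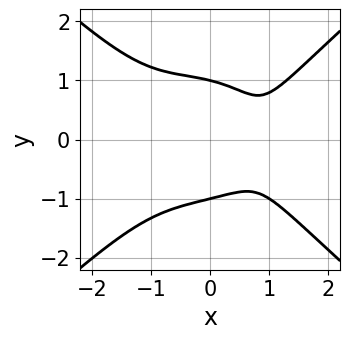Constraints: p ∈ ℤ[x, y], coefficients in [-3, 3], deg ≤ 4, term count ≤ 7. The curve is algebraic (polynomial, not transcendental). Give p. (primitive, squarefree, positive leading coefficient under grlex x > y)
The degree is 4 — no degree-3 curve has this shape.
Observable constraints: no x-intercept at any integer in the box; among the integer gridlines, it crosses the y-axis at y ∈ {-1, 1}.
Together with the visible shape, these determine p as stated.

2*x^4 - 3*y^4 - x^2*y - 3*x + 3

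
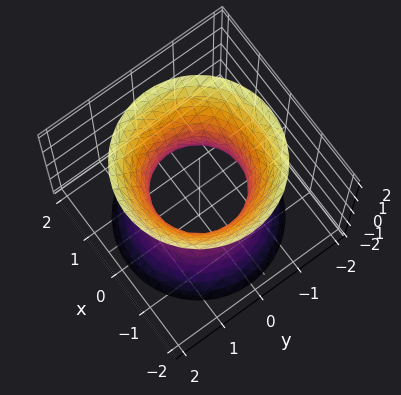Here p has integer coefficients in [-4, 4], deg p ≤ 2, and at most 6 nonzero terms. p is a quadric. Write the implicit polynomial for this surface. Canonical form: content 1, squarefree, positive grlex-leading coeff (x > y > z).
2*x^2 + 2*y^2 - z^2 - 2

(a) deg p = 2. One connected sheet with a waist; a quadric.
(b) Symmetries: it's symmetric under z → −z, forcing even powers of z; the surface is invariant under rotation about z: p = q(x² + y², z).
(c) Checking where it meets the axes: a circular section at z = 2 has radius between 1 and 2; among the integer gridlines, it crosses the y-axis at y ∈ {-1, 1}; the x-axis gridline crossings are at x ∈ {-1, 1}.
(d) Putting this together gives p.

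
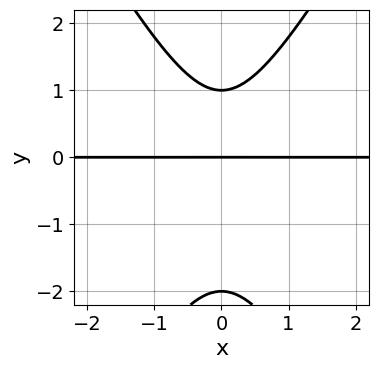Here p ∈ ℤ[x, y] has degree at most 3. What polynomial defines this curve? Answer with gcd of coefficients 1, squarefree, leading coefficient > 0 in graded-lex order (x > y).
1. The degree is 3 — no degree-2 curve has this shape.
2. Symmetries: mirror symmetry x ↦ −x ⇒ only even powers of x.
3. Against the integer gridlines: the y-axis gridline crossings are at y ∈ {-2, 0, 1}; every point of the x-axis in the box is on the curve.
4. Together with the visible shape, these determine p as stated.

3*x^2*y - y^3 - y^2 + 2*y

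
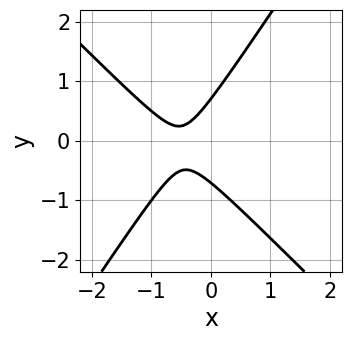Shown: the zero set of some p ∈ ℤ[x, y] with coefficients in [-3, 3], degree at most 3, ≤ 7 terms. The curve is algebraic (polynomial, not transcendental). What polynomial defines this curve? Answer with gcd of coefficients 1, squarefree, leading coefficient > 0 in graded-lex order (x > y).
3*x^2 + x*y - 2*y^2 + 3*x + 1

(a) The degree is 2 — the shape is more complex than any degree-1 curve.
(b) Against the integer gridlines: the curve avoids every integer x-axis point in the box.
(c) Putting this together gives p.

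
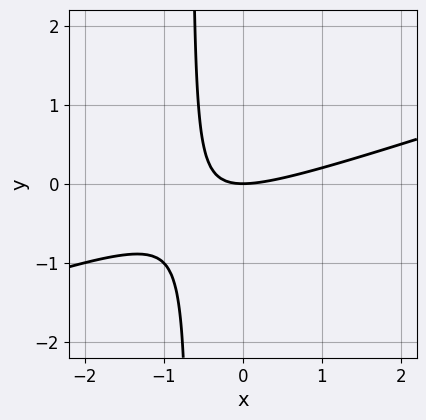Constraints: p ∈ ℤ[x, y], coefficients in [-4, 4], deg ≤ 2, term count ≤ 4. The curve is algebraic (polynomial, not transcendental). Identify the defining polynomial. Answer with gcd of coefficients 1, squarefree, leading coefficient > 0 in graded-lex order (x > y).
x^2 - 3*x*y - 2*y

First, degree: a generic line meets the curve in up to 2 points, so deg p = 2.
Then, reading off the gridlines: it crosses the y-axis at the gridline y = 0; one x-axis crossing is at x = 0.
Finally, together with the visible shape, these determine p as stated.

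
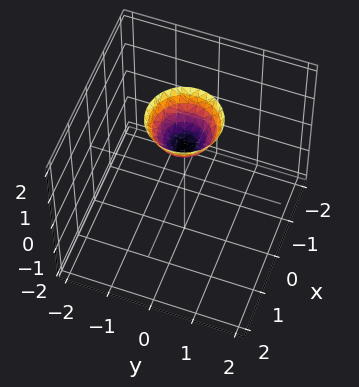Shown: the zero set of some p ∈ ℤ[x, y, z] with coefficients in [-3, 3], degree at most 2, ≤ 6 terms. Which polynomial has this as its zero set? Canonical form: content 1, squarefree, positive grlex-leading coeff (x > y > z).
1. The degree is 2 — no degree-1 surface has this shape.
2. Symmetry: the surface is invariant under rotation about z: p = q(x² + y², z).
3. From the axis intercepts and sections: it misses every integer gridline on the x-axis; the surface avoids every integer y-axis point in the box; one z-axis crossing is at z = 1.
4. Solving for integer coefficients yields p as stated.

3*x^2 + 3*y^2 - 2*z + 2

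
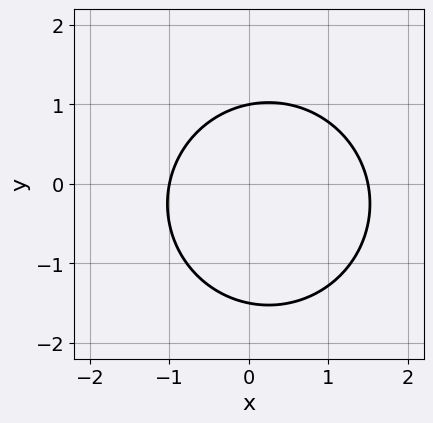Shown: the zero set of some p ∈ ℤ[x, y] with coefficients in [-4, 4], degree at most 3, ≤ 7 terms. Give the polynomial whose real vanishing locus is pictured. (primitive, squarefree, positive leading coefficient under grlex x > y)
1. deg p = 2. The shape is more complex than any degree-1 curve.
2. Checking where it meets the axes: one x-axis crossing is at x = -1; one y-axis crossing is at y = 1.
3. Solving for integer coefficients yields p as stated.

2*x^2 + 2*y^2 - x + y - 3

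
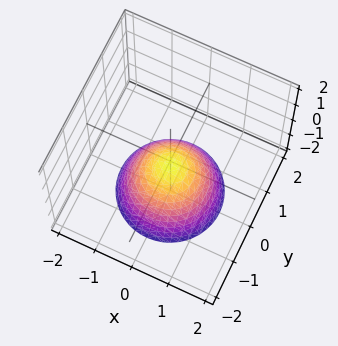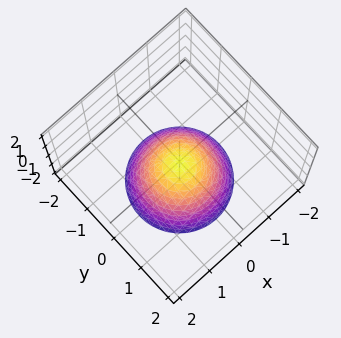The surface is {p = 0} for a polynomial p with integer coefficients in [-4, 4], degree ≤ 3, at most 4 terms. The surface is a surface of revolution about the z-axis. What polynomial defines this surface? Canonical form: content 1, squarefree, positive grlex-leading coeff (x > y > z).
3*x^2 + 3*y^2 + 3*z + 1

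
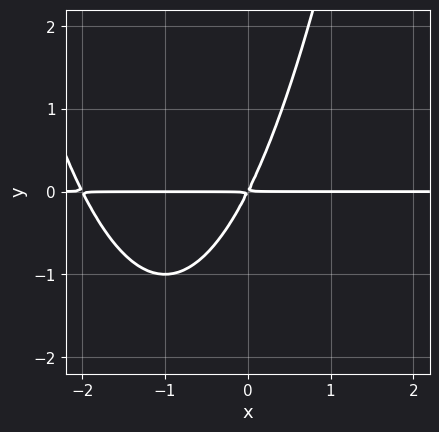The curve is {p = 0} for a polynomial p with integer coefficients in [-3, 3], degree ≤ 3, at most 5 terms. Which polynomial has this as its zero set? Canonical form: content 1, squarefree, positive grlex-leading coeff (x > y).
x^2*y + 2*x*y - y^2

(a) The degree is 3 — no degree-2 curve has this shape.
(b) Checking where it meets the axes: the visible x-axis segment lies entirely on the curve.
(c) The integer polynomial consistent with all of this is the stated p.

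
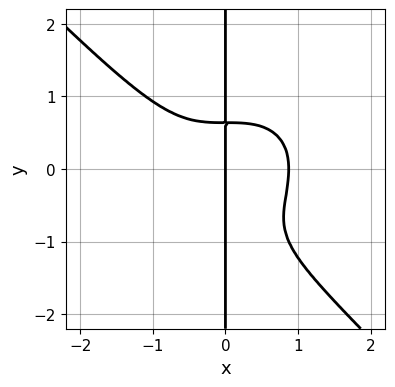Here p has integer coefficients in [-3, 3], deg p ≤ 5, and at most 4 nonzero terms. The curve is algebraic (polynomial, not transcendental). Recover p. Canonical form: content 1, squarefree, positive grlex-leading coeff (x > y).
3*x^4 + 3*x*y^3 + 3*x*y^2 - 2*x

First, deg p = 4. No degree-3 curve has this shape.
Next, from the visible intercepts: it meets the x-axis at x = 0 (among the integer gridlines); the visible y-axis segment lies entirely on the curve.
Finally, the integer polynomial consistent with all of this is the stated p.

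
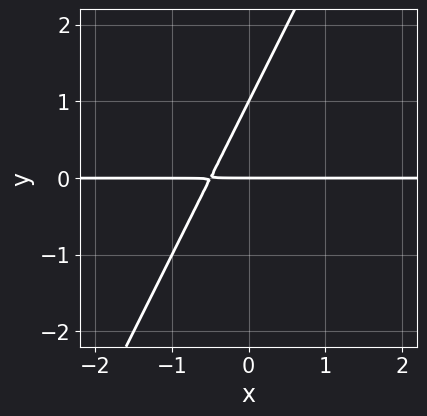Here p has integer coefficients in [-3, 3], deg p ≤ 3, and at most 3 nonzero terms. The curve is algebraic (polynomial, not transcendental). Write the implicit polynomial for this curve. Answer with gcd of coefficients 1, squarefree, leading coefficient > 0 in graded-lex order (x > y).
(a) Degree: no degree-1 curve has this shape, so deg p = 2.
(b) Observable constraints: the visible x-axis segment lies entirely on the curve; the y-axis gridline crossings are at y ∈ {0, 1}.
(c) Assembling these constraints gives the stated polynomial.

2*x*y - y^2 + y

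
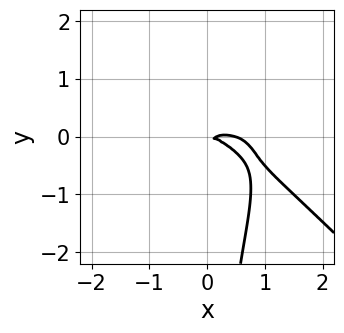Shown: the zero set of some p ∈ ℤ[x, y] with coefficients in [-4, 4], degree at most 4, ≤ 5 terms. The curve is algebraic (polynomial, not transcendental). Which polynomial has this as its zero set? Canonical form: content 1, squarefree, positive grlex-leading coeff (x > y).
(a) The degree is 4 — no degree-3 curve has this shape.
(b) Observable constraints: one y-axis crossing is at y = 0; it meets the x-axis at x = 0 (among the integer gridlines).
(c) Assembling these constraints gives the stated polynomial.

2*x^4 + 2*x*y^3 - x^3 + 3*x^2*y + 3*y^2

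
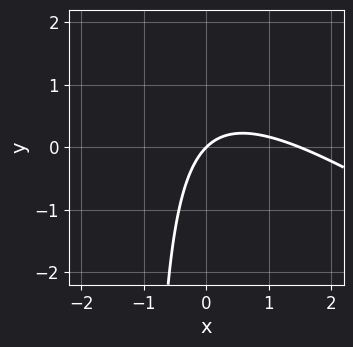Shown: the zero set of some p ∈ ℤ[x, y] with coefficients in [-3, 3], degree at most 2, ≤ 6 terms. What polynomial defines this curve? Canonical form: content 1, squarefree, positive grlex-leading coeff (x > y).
2*x^2 + 3*x*y - 3*x + 3*y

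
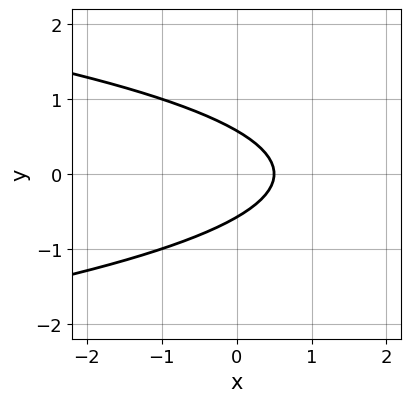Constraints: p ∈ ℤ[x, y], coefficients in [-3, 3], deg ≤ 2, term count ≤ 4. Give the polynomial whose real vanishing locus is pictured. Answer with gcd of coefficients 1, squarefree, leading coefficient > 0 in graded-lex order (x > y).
3*y^2 + 2*x - 1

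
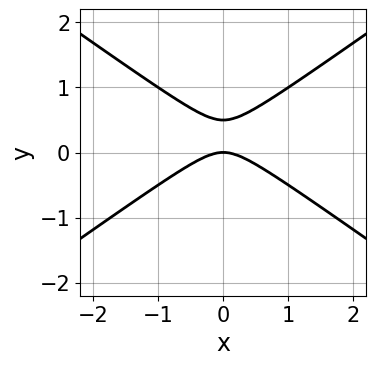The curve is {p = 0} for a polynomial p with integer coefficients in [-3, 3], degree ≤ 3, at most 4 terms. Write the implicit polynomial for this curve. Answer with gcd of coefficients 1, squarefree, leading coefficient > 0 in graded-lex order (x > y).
The degree is 2 — a generic line meets the curve in up to 2 points.
Symmetries: it's symmetric under x → −x, forcing even powers of x.
Checking where it meets the axes: it meets the x-axis at x = 0 (among the integer gridlines); one y-axis crossing is at y = 0.
Assembling these constraints gives the stated polynomial.

x^2 - 2*y^2 + y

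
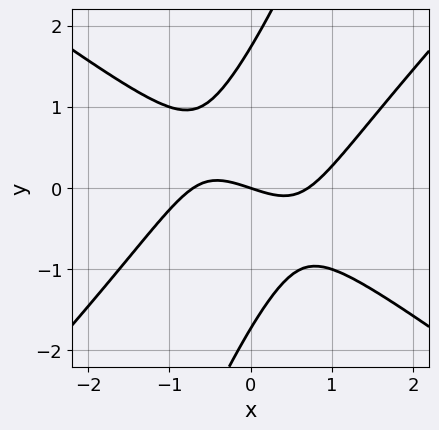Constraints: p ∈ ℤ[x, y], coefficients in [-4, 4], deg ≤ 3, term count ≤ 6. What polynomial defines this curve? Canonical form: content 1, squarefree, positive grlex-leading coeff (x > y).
2*x^3 - 3*x*y^2 + y^3 - x - 3*y

(a) Degree: a generic line meets the curve in up to 3 points, so deg p = 3.
(b) Observable constraints: one x-axis crossing is at x = 0; it meets the y-axis at y = 0 (among the integer gridlines).
(c) These observations pin down the coefficients.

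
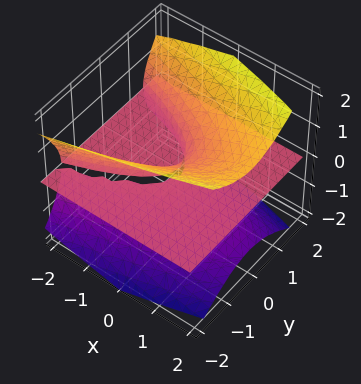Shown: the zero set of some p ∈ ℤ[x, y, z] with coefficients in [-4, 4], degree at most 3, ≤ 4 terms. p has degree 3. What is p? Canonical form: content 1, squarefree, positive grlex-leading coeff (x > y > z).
1. The picture has 2 separate pieces. Treating them together as one polynomial.
2. The degree is 3 — no degree-2 surface has this shape.
3. From the visible intercepts: the visible y-axis segment lies entirely on the surface; it crosses the z-axis at the gridline z = 0.
4. The integer polynomial consistent with all of this is the stated p. Check: (2, 0, 0) on the x-axis lies on the surface, and p(2, 0, 0) = 0. ✓

y^2*z - z^3 + x*z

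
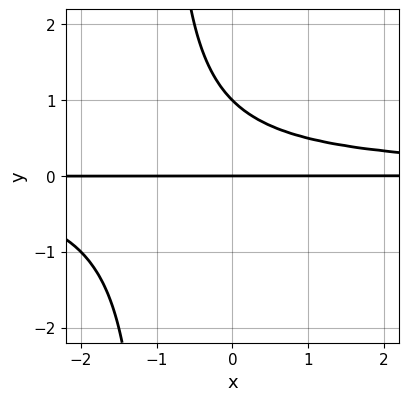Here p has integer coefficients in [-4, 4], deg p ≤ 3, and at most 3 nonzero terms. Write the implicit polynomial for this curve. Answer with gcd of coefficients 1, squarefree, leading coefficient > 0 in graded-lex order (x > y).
x*y^2 + y^2 - y

(a) Degree: a generic line meets the curve in up to 3 points, so deg p = 3.
(b) Reading off the gridlines: the visible x-axis segment lies entirely on the curve; among the integer gridlines, it crosses the y-axis at y ∈ {0, 1}.
(c) Matching integer coefficients to the picture gives p.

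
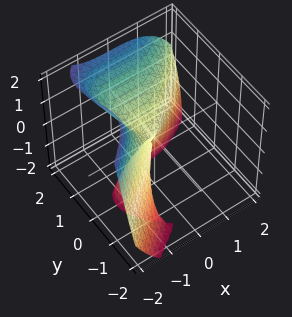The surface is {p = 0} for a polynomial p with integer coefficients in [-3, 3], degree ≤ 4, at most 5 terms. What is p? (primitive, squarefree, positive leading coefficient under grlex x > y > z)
First, the degree is 3 — the shape is more complex than any degree-2 surface.
Then, against the integer gridlines: one y-axis crossing is at y = 0; it meets the x-axis at x = 0 (among the integer gridlines); one z-axis crossing is at z = 0.
Finally, solving for integer coefficients yields p as stated.

2*x^3 - 3*y^3 + 3*y^2*z + z^2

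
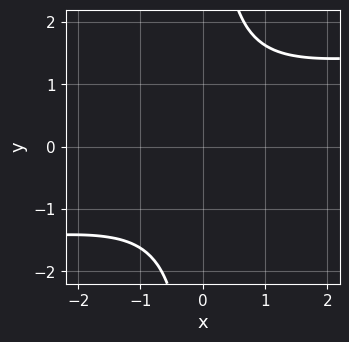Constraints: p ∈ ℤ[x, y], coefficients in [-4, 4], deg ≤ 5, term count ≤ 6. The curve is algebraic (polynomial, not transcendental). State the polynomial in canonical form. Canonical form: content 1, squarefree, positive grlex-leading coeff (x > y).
First, degree: no degree-3 curve has this shape, so deg p = 4.
Next, from the axis intercepts and sections: it misses every integer gridline on the x-axis; it misses every integer gridline on the y-axis.
Finally, the integer polynomial consistent with all of this is the stated p.

3*x*y^3 - 2*x^2 - 3*y^2 - 3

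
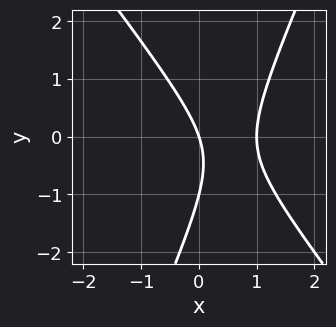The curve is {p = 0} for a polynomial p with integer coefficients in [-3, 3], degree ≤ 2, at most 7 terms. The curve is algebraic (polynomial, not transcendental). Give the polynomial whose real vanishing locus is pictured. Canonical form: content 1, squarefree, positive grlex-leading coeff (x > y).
3*x^2 + x*y - y^2 - 3*x - y

The degree is 2 — the shape is more complex than any degree-1 curve.
Against the integer gridlines: the y-axis gridline crossings are at y ∈ {-1, 0}; among the integer gridlines, it crosses the x-axis at x ∈ {0, 1}.
These observations pin down the coefficients.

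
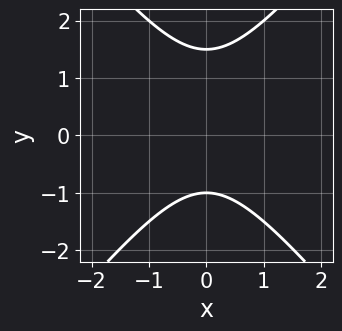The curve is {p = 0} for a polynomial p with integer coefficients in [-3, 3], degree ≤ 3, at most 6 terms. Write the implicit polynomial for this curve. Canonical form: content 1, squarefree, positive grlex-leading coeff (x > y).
3*x^2 - 2*y^2 + y + 3

1. deg p = 2. A generic line meets the curve in up to 2 points.
2. Symmetries: the x ↦ −x reflection is a symmetry, so x appears only in even powers.
3. Reading off the gridlines: it crosses the y-axis at the gridline y = -1; no x-intercept at any integer in the box.
4. Assembling these constraints gives the stated polynomial.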